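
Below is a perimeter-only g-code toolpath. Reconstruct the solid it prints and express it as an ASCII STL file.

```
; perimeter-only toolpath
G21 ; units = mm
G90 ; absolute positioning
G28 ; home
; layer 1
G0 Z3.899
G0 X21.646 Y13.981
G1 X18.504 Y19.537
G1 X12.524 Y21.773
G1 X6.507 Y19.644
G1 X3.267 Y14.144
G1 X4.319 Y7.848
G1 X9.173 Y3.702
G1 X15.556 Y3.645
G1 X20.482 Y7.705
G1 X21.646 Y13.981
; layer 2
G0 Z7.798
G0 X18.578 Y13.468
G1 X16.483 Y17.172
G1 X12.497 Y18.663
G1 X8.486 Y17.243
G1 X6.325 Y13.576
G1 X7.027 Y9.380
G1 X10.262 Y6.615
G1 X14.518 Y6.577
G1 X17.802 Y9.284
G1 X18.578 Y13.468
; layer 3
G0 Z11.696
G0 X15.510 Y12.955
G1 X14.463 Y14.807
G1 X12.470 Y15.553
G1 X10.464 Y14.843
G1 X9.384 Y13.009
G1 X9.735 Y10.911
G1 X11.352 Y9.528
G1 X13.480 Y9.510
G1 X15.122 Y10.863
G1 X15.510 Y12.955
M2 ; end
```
solid part
  facet normal 0.0000 0.0000 -1.0000
    outer loop
      vertex 12.552 24.884 0.000
      vertex 20.524 21.902 0.000
      vertex 24.714 14.494 0.000
    endloop
  endfacet
  facet normal 0.0000 0.0000 -1.0000
    outer loop
      vertex 4.529 22.044 0.000
      vertex 12.552 24.884 0.000
      vertex 24.714 14.494 0.000
    endloop
  endfacet
  facet normal 0.0000 0.0000 -1.0000
    outer loop
      vertex 0.209 14.711 0.000
      vertex 4.529 22.044 0.000
      vertex 24.714 14.494 0.000
    endloop
  endfacet
  facet normal 0.0000 0.0000 -1.0000
    outer loop
      vertex 1.612 6.317 0.000
      vertex 0.209 14.711 0.000
      vertex 24.714 14.494 0.000
    endloop
  endfacet
  facet normal 0.0000 0.0000 -1.0000
    outer loop
      vertex 8.083 0.788 0.000
      vertex 1.612 6.317 0.000
      vertex 24.714 14.494 0.000
    endloop
  endfacet
  facet normal 0.0000 0.0000 -1.0000
    outer loop
      vertex 16.594 0.713 0.000
      vertex 8.083 0.788 0.000
      vertex 24.714 14.494 0.000
    endloop
  endfacet
  facet normal 0.0000 0.0000 -1.0000
    outer loop
      vertex 23.162 6.126 0.000
      vertex 16.594 0.713 0.000
      vertex 24.714 14.494 0.000
    endloop
  endfacet
  facet normal 0.6964 0.3939 0.5999
    outer loop
      vertex 24.714 14.494 0.000
      vertex 20.524 21.902 0.000
      vertex 12.442 12.442 15.595
    endloop
  endfacet
  facet normal 0.2803 0.7494 0.5999
    outer loop
      vertex 20.524 21.902 0.000
      vertex 12.552 24.884 0.000
      vertex 12.442 12.442 15.595
    endloop
  endfacet
  facet normal -0.2670 0.7542 0.5999
    outer loop
      vertex 12.552 24.884 0.000
      vertex 4.529 22.044 0.000
      vertex 12.442 12.442 15.595
    endloop
  endfacet
  facet normal -0.6894 0.4061 0.5999
    outer loop
      vertex 4.529 22.044 0.000
      vertex 0.209 14.711 0.000
      vertex 12.442 12.442 15.595
    endloop
  endfacet
  facet normal -0.7892 -0.1319 0.5998
    outer loop
      vertex 0.209 14.711 0.000
      vertex 1.612 6.317 0.000
      vertex 12.442 12.442 15.595
    endloop
  endfacet
  facet normal -0.5198 -0.6083 0.5999
    outer loop
      vertex 1.612 6.317 0.000
      vertex 8.083 0.788 0.000
      vertex 12.442 12.442 15.595
    endloop
  endfacet
  facet normal -0.0071 -0.8001 0.5999
    outer loop
      vertex 8.083 0.788 0.000
      vertex 16.594 0.713 0.000
      vertex 12.442 12.442 15.595
    endloop
  endfacet
  facet normal 0.5089 -0.6174 0.5999
    outer loop
      vertex 16.594 0.713 0.000
      vertex 23.162 6.126 0.000
      vertex 12.442 12.442 15.595
    endloop
  endfacet
  facet normal 0.7867 -0.1459 0.5999
    outer loop
      vertex 23.162 6.126 0.000
      vertex 24.714 14.494 0.000
      vertex 12.442 12.442 15.595
    endloop
  endfacet
endsolid part

The G0 Z moves step by Δz≈3.899 mm. The G1 loops shrink linearly with z, so the solid tapers from its base footprint up to z≈15.6. Closing with a flat bottom cap and the tapered top and triangulating gives 16 facets — a regular 9-sided pyramid, base circumscribed radius ≈ 12.4 mm, apex at z ≈ 15.6 mm.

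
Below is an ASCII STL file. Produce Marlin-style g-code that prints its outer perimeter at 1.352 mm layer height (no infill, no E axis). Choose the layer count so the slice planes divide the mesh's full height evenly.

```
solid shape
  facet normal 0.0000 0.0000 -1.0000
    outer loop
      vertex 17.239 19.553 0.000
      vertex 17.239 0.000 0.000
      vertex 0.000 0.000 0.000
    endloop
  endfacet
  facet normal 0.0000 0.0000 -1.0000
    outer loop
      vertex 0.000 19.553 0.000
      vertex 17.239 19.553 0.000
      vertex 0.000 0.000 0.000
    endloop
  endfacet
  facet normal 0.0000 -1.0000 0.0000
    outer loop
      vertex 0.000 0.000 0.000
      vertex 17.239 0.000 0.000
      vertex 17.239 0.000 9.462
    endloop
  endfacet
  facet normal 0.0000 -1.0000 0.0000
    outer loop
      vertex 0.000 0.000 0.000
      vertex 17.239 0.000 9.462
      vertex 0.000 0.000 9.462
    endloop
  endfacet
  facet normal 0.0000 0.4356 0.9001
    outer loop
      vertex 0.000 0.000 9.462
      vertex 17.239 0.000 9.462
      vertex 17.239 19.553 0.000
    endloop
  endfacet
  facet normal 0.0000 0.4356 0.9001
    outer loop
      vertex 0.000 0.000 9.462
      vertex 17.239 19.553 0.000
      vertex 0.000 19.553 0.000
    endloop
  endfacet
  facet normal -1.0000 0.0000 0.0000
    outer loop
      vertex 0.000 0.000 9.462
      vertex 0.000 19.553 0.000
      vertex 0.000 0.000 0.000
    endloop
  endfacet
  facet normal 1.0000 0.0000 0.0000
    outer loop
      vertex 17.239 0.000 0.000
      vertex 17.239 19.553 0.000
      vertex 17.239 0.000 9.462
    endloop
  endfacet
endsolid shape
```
; perimeter-only toolpath
G21 ; units = mm
G90 ; absolute positioning
G28 ; home
; layer 1
G0 Z1.352
G0 X0.000 Y0.000
G1 X17.239 Y0.000
G1 X17.239 Y16.760
G1 X0.000 Y16.760
G1 X0.000 Y0.000
; layer 2
G0 Z2.703
G0 X0.000 Y0.000
G1 X17.239 Y0.000
G1 X17.239 Y13.966
G1 X0.000 Y13.966
G1 X0.000 Y0.000
; layer 3
G0 Z4.055
G0 X0.000 Y0.000
G1 X17.239 Y0.000
G1 X17.239 Y11.173
G1 X0.000 Y11.173
G1 X0.000 Y0.000
; layer 4
G0 Z5.407
G0 X0.000 Y0.000
G1 X17.239 Y0.000
G1 X17.239 Y8.380
G1 X0.000 Y8.380
G1 X0.000 Y0.000
; layer 5
G0 Z6.759
G0 X0.000 Y0.000
G1 X17.239 Y0.000
G1 X17.239 Y5.587
G1 X0.000 Y5.587
G1 X0.000 Y0.000
; layer 6
G0 Z8.110
G0 X0.000 Y0.000
G1 X17.239 Y0.000
G1 X17.239 Y2.793
G1 X0.000 Y2.793
G1 X0.000 Y0.000
M2 ; end

The solid is a wedge (ramp): 17.2 × 19.6 mm base, rising to 9.46 mm along the y=0 edge and sloping linearly to z=0 at y=19.6. Slicing at Δz = 1.352 mm — 7 equal slices spanning the solid's height, so layer i sits at z = i·h/7 — gives 6 non-empty perimeters. Each is a 4-segment closed polygon; G0 lifts to the layer z and rapids to the start vertex, then G1 traces the edges. The cross-section shrinks linearly with z (the slice at the apex is degenerate and omitted).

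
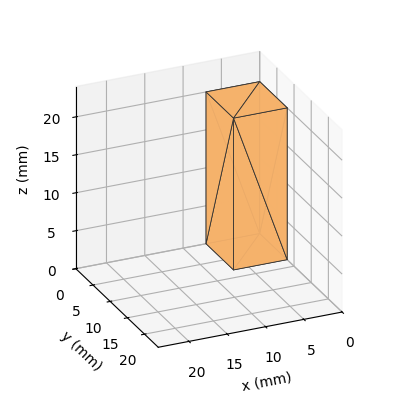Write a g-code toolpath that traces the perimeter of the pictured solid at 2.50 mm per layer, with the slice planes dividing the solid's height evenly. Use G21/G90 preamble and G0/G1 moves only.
Reading the render: the shape is a rectangular box, roughly 7 × 8 mm footprint and 20 mm tall (dimensions read to the nearest mm from the axis ticks). For the g-code, the solid's height is divided into equal slices at the stated Δz and each level perimeter traced with G1 moves after a G0 lift.

; perimeter-only toolpath
G21 ; units = mm
G90 ; absolute positioning
G28 ; home
; layer 1
G0 Z2.50
G0 X0.00 Y0.00
G1 X7.00 Y0.00
G1 X7.00 Y8.00
G1 X0.00 Y8.00
G1 X0.00 Y0.00
; layer 2
G0 Z5.00
G0 X0.00 Y0.00
G1 X7.00 Y0.00
G1 X7.00 Y8.00
G1 X0.00 Y8.00
G1 X0.00 Y0.00
; layer 3
G0 Z7.50
G0 X0.00 Y0.00
G1 X7.00 Y0.00
G1 X7.00 Y8.00
G1 X0.00 Y8.00
G1 X0.00 Y0.00
; layer 4
G0 Z10.00
G0 X0.00 Y0.00
G1 X7.00 Y0.00
G1 X7.00 Y8.00
G1 X0.00 Y8.00
G1 X0.00 Y0.00
; layer 5
G0 Z12.50
G0 X0.00 Y0.00
G1 X7.00 Y0.00
G1 X7.00 Y8.00
G1 X0.00 Y8.00
G1 X0.00 Y0.00
; layer 6
G0 Z15.00
G0 X0.00 Y0.00
G1 X7.00 Y0.00
G1 X7.00 Y8.00
G1 X0.00 Y8.00
G1 X0.00 Y0.00
; layer 7
G0 Z17.50
G0 X0.00 Y0.00
G1 X7.00 Y0.00
G1 X7.00 Y8.00
G1 X0.00 Y8.00
G1 X0.00 Y0.00
; layer 8
G0 Z20.00
G0 X0.00 Y0.00
G1 X7.00 Y0.00
G1 X7.00 Y8.00
G1 X0.00 Y8.00
G1 X0.00 Y0.00
M2 ; end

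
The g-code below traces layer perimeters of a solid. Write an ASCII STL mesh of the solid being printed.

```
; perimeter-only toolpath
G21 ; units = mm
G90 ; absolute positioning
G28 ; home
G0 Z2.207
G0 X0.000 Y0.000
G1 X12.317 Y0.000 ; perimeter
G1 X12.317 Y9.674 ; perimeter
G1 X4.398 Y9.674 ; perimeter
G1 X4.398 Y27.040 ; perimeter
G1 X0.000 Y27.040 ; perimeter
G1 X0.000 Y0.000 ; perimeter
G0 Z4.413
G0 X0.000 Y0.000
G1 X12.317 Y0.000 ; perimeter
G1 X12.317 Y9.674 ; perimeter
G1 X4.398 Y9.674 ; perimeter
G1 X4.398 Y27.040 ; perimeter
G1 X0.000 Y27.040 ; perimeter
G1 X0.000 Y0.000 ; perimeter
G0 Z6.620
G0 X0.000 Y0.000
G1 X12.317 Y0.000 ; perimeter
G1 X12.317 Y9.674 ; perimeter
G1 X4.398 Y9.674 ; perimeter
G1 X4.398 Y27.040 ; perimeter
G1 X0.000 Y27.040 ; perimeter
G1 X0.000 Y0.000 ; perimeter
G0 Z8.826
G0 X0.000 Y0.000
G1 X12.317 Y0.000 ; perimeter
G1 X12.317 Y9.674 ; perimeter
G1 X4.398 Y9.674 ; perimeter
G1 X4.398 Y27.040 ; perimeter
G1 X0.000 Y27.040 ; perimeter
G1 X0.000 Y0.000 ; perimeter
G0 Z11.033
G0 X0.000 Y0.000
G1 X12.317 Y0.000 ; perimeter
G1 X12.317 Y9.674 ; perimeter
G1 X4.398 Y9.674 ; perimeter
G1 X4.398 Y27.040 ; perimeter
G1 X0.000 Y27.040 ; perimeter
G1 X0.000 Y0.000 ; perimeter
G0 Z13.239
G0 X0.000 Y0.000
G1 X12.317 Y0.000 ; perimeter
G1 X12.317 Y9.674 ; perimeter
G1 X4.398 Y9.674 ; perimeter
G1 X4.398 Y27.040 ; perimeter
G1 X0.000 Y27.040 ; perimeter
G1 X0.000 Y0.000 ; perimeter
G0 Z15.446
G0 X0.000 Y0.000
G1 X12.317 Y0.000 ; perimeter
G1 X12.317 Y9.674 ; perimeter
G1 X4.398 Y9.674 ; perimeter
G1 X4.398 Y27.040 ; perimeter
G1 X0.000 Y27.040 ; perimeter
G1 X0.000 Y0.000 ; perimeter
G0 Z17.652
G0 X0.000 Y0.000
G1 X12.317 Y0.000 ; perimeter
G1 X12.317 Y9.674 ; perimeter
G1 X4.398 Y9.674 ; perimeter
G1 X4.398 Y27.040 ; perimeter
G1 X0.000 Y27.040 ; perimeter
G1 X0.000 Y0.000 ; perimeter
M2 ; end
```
solid part
  facet normal 0.0000 0.0000 -1.0000
    outer loop
      vertex 12.317 9.674 0.000
      vertex 12.317 0.000 0.000
      vertex 0.000 0.000 0.000
    endloop
  endfacet
  facet normal 0.0000 0.0000 -1.0000
    outer loop
      vertex 4.398 9.674 0.000
      vertex 12.317 9.674 0.000
      vertex 0.000 0.000 0.000
    endloop
  endfacet
  facet normal 0.0000 0.0000 -1.0000
    outer loop
      vertex 4.398 27.040 0.000
      vertex 4.398 9.674 0.000
      vertex 0.000 0.000 0.000
    endloop
  endfacet
  facet normal 0.0000 0.0000 -1.0000
    outer loop
      vertex 0.000 27.040 0.000
      vertex 4.398 27.040 0.000
      vertex 0.000 0.000 0.000
    endloop
  endfacet
  facet normal 0.0000 0.0000 1.0000
    outer loop
      vertex 0.000 0.000 17.652
      vertex 12.317 0.000 17.652
      vertex 12.317 9.674 17.652
    endloop
  endfacet
  facet normal 0.0000 0.0000 1.0000
    outer loop
      vertex 0.000 0.000 17.652
      vertex 12.317 9.674 17.652
      vertex 4.398 9.674 17.652
    endloop
  endfacet
  facet normal 0.0000 0.0000 1.0000
    outer loop
      vertex 0.000 0.000 17.652
      vertex 4.398 9.674 17.652
      vertex 4.398 27.040 17.652
    endloop
  endfacet
  facet normal 0.0000 0.0000 1.0000
    outer loop
      vertex 0.000 0.000 17.652
      vertex 4.398 27.040 17.652
      vertex 0.000 27.040 17.652
    endloop
  endfacet
  facet normal 0.0000 -1.0000 0.0000
    outer loop
      vertex 0.000 0.000 0.000
      vertex 12.317 0.000 0.000
      vertex 12.317 0.000 17.652
    endloop
  endfacet
  facet normal 0.0000 -1.0000 0.0000
    outer loop
      vertex 0.000 0.000 0.000
      vertex 12.317 0.000 17.652
      vertex 0.000 0.000 17.652
    endloop
  endfacet
  facet normal 1.0000 0.0000 0.0000
    outer loop
      vertex 12.317 0.000 0.000
      vertex 12.317 9.674 0.000
      vertex 12.317 9.674 17.652
    endloop
  endfacet
  facet normal 1.0000 0.0000 0.0000
    outer loop
      vertex 12.317 0.000 0.000
      vertex 12.317 9.674 17.652
      vertex 12.317 0.000 17.652
    endloop
  endfacet
  facet normal 0.0000 1.0000 0.0000
    outer loop
      vertex 12.317 9.674 0.000
      vertex 4.398 9.674 0.000
      vertex 4.398 9.674 17.652
    endloop
  endfacet
  facet normal 0.0000 1.0000 0.0000
    outer loop
      vertex 12.317 9.674 0.000
      vertex 4.398 9.674 17.652
      vertex 12.317 9.674 17.652
    endloop
  endfacet
  facet normal 1.0000 0.0000 0.0000
    outer loop
      vertex 4.398 9.674 0.000
      vertex 4.398 27.040 0.000
      vertex 4.398 27.040 17.652
    endloop
  endfacet
  facet normal 1.0000 0.0000 0.0000
    outer loop
      vertex 4.398 9.674 0.000
      vertex 4.398 27.040 17.652
      vertex 4.398 9.674 17.652
    endloop
  endfacet
  facet normal 0.0000 1.0000 0.0000
    outer loop
      vertex 4.398 27.040 0.000
      vertex 0.000 27.040 0.000
      vertex 0.000 27.040 17.652
    endloop
  endfacet
  facet normal 0.0000 1.0000 0.0000
    outer loop
      vertex 4.398 27.040 0.000
      vertex 0.000 27.040 17.652
      vertex 4.398 27.040 17.652
    endloop
  endfacet
  facet normal -1.0000 0.0000 0.0000
    outer loop
      vertex 0.000 27.040 0.000
      vertex 0.000 0.000 0.000
      vertex 0.000 0.000 17.652
    endloop
  endfacet
  facet normal -1.0000 0.0000 0.0000
    outer loop
      vertex 0.000 27.040 0.000
      vertex 0.000 0.000 17.652
      vertex 0.000 27.040 17.652
    endloop
  endfacet
endsolid part

The G0 Z moves step by Δz≈2.207 mm. Every layer's G1 loop is the same polygon, so the solid is a straight extrusion of it from z=0 to z≈17.7. Closing with flat bottom and top caps and triangulating gives 20 facets — an L-shaped prism: outer 12.3 × 27 mm, arm thicknesses ≈ 9.67 mm (horizontal) and 4.4 mm (vertical), extruded 17.7 mm in z.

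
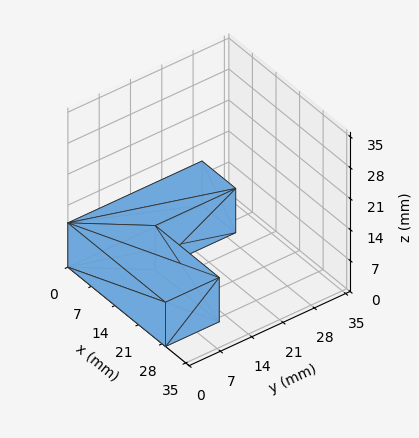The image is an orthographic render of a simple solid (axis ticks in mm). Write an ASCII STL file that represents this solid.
Reading the render: the shape is an L-shaped prism: outer 29 × 30 mm, arm thicknesses ≈ 12 mm (horizontal) and 10 mm (vertical), extruded 10 mm in z (dimensions read to the nearest mm from the axis ticks). For the STL, each face is triangulated and given an outward normal.

solid part
  facet normal 0.0000 0.0000 -1.0000
    outer loop
      vertex 29.00 12.00 0.00
      vertex 29.00 0.00 0.00
      vertex 0.00 0.00 0.00
    endloop
  endfacet
  facet normal 0.0000 0.0000 -1.0000
    outer loop
      vertex 10.00 12.00 0.00
      vertex 29.00 12.00 0.00
      vertex 0.00 0.00 0.00
    endloop
  endfacet
  facet normal 0.0000 0.0000 -1.0000
    outer loop
      vertex 10.00 30.00 0.00
      vertex 10.00 12.00 0.00
      vertex 0.00 0.00 0.00
    endloop
  endfacet
  facet normal 0.0000 0.0000 -1.0000
    outer loop
      vertex 0.00 30.00 0.00
      vertex 10.00 30.00 0.00
      vertex 0.00 0.00 0.00
    endloop
  endfacet
  facet normal 0.0000 0.0000 1.0000
    outer loop
      vertex 0.00 0.00 10.00
      vertex 29.00 0.00 10.00
      vertex 29.00 12.00 10.00
    endloop
  endfacet
  facet normal 0.0000 0.0000 1.0000
    outer loop
      vertex 0.00 0.00 10.00
      vertex 29.00 12.00 10.00
      vertex 10.00 12.00 10.00
    endloop
  endfacet
  facet normal 0.0000 0.0000 1.0000
    outer loop
      vertex 0.00 0.00 10.00
      vertex 10.00 12.00 10.00
      vertex 10.00 30.00 10.00
    endloop
  endfacet
  facet normal 0.0000 0.0000 1.0000
    outer loop
      vertex 0.00 0.00 10.00
      vertex 10.00 30.00 10.00
      vertex 0.00 30.00 10.00
    endloop
  endfacet
  facet normal 0.0000 -1.0000 0.0000
    outer loop
      vertex 0.00 0.00 0.00
      vertex 29.00 0.00 0.00
      vertex 29.00 0.00 10.00
    endloop
  endfacet
  facet normal 0.0000 -1.0000 0.0000
    outer loop
      vertex 0.00 0.00 0.00
      vertex 29.00 0.00 10.00
      vertex 0.00 0.00 10.00
    endloop
  endfacet
  facet normal 1.0000 0.0000 0.0000
    outer loop
      vertex 29.00 0.00 0.00
      vertex 29.00 12.00 0.00
      vertex 29.00 12.00 10.00
    endloop
  endfacet
  facet normal 1.0000 0.0000 0.0000
    outer loop
      vertex 29.00 0.00 0.00
      vertex 29.00 12.00 10.00
      vertex 29.00 0.00 10.00
    endloop
  endfacet
  facet normal 0.0000 1.0000 0.0000
    outer loop
      vertex 29.00 12.00 0.00
      vertex 10.00 12.00 0.00
      vertex 10.00 12.00 10.00
    endloop
  endfacet
  facet normal 0.0000 1.0000 0.0000
    outer loop
      vertex 29.00 12.00 0.00
      vertex 10.00 12.00 10.00
      vertex 29.00 12.00 10.00
    endloop
  endfacet
  facet normal 1.0000 0.0000 0.0000
    outer loop
      vertex 10.00 12.00 0.00
      vertex 10.00 30.00 0.00
      vertex 10.00 30.00 10.00
    endloop
  endfacet
  facet normal 1.0000 0.0000 0.0000
    outer loop
      vertex 10.00 12.00 0.00
      vertex 10.00 30.00 10.00
      vertex 10.00 12.00 10.00
    endloop
  endfacet
  facet normal 0.0000 1.0000 0.0000
    outer loop
      vertex 10.00 30.00 0.00
      vertex 0.00 30.00 0.00
      vertex 0.00 30.00 10.00
    endloop
  endfacet
  facet normal 0.0000 1.0000 0.0000
    outer loop
      vertex 10.00 30.00 0.00
      vertex 0.00 30.00 10.00
      vertex 10.00 30.00 10.00
    endloop
  endfacet
  facet normal -1.0000 0.0000 0.0000
    outer loop
      vertex 0.00 30.00 0.00
      vertex 0.00 0.00 0.00
      vertex 0.00 0.00 10.00
    endloop
  endfacet
  facet normal -1.0000 0.0000 0.0000
    outer loop
      vertex 0.00 30.00 0.00
      vertex 0.00 0.00 10.00
      vertex 0.00 30.00 10.00
    endloop
  endfacet
endsolid part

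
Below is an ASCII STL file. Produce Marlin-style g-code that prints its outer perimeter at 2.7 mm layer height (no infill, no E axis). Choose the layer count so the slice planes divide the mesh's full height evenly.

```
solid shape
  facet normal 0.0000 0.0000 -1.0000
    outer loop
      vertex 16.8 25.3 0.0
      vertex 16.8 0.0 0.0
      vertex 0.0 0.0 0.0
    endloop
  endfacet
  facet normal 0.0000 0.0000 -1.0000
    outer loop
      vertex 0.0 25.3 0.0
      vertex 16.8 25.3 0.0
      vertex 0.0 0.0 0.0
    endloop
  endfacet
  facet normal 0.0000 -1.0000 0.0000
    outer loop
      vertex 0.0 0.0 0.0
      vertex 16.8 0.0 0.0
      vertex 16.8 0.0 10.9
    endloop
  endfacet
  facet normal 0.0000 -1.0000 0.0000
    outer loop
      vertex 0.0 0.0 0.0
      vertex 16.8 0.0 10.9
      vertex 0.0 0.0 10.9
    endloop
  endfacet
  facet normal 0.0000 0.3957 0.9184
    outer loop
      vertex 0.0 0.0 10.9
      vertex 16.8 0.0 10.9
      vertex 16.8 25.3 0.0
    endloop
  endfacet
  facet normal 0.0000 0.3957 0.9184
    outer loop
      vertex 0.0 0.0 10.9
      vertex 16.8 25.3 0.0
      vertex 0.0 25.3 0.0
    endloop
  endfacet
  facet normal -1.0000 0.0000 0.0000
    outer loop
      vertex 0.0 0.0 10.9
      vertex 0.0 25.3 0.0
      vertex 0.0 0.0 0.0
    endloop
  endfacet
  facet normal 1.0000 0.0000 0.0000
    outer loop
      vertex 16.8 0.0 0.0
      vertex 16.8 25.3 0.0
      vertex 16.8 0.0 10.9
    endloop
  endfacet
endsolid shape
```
; perimeter-only toolpath
G21 ; units = mm
G90 ; absolute positioning
G28 ; home
; layer 1
G0 Z2.7
G0 X0.0 Y0.0
G1 X16.8 Y0.0
G1 X16.8 Y19.0
G1 X0.0 Y19.0
G1 X0.0 Y0.0
; layer 2
G0 Z5.5
G0 X0.0 Y0.0
G1 X16.8 Y0.0
G1 X16.8 Y12.7
G1 X0.0 Y12.7
G1 X0.0 Y0.0
; layer 3
G0 Z8.2
G0 X0.0 Y0.0
G1 X16.8 Y0.0
G1 X16.8 Y6.3
G1 X0.0 Y6.3
G1 X0.0 Y0.0
M2 ; end

The solid is a wedge (ramp): 16.8 × 25.3 mm base, rising to 10.9 mm along the y=0 edge and sloping linearly to z=0 at y=25.3. Slicing at Δz = 2.7 mm — 4 equal slices spanning the solid's height, so layer i sits at z = i·h/4 — gives 3 non-empty perimeters. Each is a 4-segment closed polygon; G0 lifts to the layer z and rapids to the start vertex, then G1 traces the edges. The cross-section shrinks linearly with z (the slice at the apex is degenerate and omitted).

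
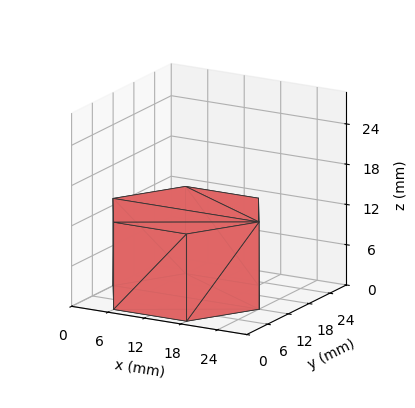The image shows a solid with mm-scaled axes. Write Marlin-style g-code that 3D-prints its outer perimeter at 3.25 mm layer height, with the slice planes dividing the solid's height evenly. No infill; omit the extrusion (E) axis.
Reading the render: the shape is a regular 6-sided prism (a cylinder approximated with 6 flat sides), circumscribed radius ≈ 12 mm, height ≈ 13 mm (dimensions read to the nearest mm from the axis ticks). For the g-code, the solid's height is divided into equal slices at the stated Δz and each level perimeter traced with G1 moves after a G0 lift.

; perimeter-only toolpath
G21 ; units = mm
G90 ; absolute positioning
G28 ; home
; layer 1
G0 Z3.25
G0 X24.00 Y12.00
G1 X18.00 Y22.39
G1 X6.00 Y22.39
G1 X0.00 Y12.00
G1 X6.00 Y1.61
G1 X18.00 Y1.61
G1 X24.00 Y12.00
; layer 2
G0 Z6.50
G0 X24.00 Y12.00
G1 X18.00 Y22.39
G1 X6.00 Y22.39
G1 X0.00 Y12.00
G1 X6.00 Y1.61
G1 X18.00 Y1.61
G1 X24.00 Y12.00
; layer 3
G0 Z9.75
G0 X24.00 Y12.00
G1 X18.00 Y22.39
G1 X6.00 Y22.39
G1 X0.00 Y12.00
G1 X6.00 Y1.61
G1 X18.00 Y1.61
G1 X24.00 Y12.00
; layer 4
G0 Z13.00
G0 X24.00 Y12.00
G1 X18.00 Y22.39
G1 X6.00 Y22.39
G1 X0.00 Y12.00
G1 X6.00 Y1.61
G1 X18.00 Y1.61
G1 X24.00 Y12.00
M2 ; end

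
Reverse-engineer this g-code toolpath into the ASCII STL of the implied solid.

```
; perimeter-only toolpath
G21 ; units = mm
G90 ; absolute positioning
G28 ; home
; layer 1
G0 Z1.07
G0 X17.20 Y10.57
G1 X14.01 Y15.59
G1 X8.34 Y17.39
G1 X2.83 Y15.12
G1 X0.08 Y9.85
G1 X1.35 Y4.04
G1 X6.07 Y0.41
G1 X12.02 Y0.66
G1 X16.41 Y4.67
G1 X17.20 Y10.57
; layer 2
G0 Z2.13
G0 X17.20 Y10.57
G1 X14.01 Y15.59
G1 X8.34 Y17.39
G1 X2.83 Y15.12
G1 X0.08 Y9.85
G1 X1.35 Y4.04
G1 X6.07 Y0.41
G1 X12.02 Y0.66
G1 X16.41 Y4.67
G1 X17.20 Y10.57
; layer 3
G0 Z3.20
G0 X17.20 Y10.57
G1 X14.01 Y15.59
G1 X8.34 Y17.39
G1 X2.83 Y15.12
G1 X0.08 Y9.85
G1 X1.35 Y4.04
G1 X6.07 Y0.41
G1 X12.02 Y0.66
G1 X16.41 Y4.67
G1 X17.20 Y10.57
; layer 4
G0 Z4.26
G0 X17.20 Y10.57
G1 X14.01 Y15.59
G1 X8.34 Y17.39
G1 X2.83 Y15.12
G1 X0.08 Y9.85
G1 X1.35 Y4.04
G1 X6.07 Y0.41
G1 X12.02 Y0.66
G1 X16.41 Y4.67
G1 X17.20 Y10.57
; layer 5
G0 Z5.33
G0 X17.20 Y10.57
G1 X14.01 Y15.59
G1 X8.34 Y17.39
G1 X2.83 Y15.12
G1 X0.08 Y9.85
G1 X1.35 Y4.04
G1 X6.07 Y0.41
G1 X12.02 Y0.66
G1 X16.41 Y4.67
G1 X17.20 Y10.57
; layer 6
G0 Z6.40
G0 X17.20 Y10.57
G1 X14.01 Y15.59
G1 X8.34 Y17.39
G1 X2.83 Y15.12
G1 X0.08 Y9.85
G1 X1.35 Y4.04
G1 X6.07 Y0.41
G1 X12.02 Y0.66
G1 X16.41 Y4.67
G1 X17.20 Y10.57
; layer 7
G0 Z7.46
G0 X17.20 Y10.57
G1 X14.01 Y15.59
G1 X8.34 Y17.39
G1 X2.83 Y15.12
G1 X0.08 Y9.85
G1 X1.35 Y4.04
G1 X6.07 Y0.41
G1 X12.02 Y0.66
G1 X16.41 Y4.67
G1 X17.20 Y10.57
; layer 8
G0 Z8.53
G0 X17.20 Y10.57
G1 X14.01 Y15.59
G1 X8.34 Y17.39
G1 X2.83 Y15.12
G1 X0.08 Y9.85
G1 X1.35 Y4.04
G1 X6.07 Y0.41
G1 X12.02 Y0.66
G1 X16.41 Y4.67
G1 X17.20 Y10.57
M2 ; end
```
solid part
  facet normal 0.0000 0.0000 -1.0000
    outer loop
      vertex 8.34 17.39 0.00
      vertex 14.01 15.59 0.00
      vertex 17.20 10.57 0.00
    endloop
  endfacet
  facet normal 0.0000 0.0000 -1.0000
    outer loop
      vertex 2.83 15.12 0.00
      vertex 8.34 17.39 0.00
      vertex 17.20 10.57 0.00
    endloop
  endfacet
  facet normal 0.0000 0.0000 -1.0000
    outer loop
      vertex 0.08 9.85 0.00
      vertex 2.83 15.12 0.00
      vertex 17.20 10.57 0.00
    endloop
  endfacet
  facet normal 0.0000 0.0000 -1.0000
    outer loop
      vertex 1.35 4.04 0.00
      vertex 0.08 9.85 0.00
      vertex 17.20 10.57 0.00
    endloop
  endfacet
  facet normal 0.0000 0.0000 -1.0000
    outer loop
      vertex 6.07 0.41 0.00
      vertex 1.35 4.04 0.00
      vertex 17.20 10.57 0.00
    endloop
  endfacet
  facet normal 0.0000 0.0000 -1.0000
    outer loop
      vertex 12.02 0.66 0.00
      vertex 6.07 0.41 0.00
      vertex 17.20 10.57 0.00
    endloop
  endfacet
  facet normal 0.0000 0.0000 -1.0000
    outer loop
      vertex 16.41 4.67 0.00
      vertex 12.02 0.66 0.00
      vertex 17.20 10.57 0.00
    endloop
  endfacet
  facet normal 0.0000 0.0000 1.0000
    outer loop
      vertex 17.20 10.57 8.53
      vertex 14.01 15.59 8.53
      vertex 8.34 17.39 8.53
    endloop
  endfacet
  facet normal 0.0000 0.0000 1.0000
    outer loop
      vertex 17.20 10.57 8.53
      vertex 8.34 17.39 8.53
      vertex 2.83 15.12 8.53
    endloop
  endfacet
  facet normal 0.0000 0.0000 1.0000
    outer loop
      vertex 17.20 10.57 8.53
      vertex 2.83 15.12 8.53
      vertex 0.08 9.85 8.53
    endloop
  endfacet
  facet normal 0.0000 0.0000 1.0000
    outer loop
      vertex 17.20 10.57 8.53
      vertex 0.08 9.85 8.53
      vertex 1.35 4.04 8.53
    endloop
  endfacet
  facet normal 0.0000 0.0000 1.0000
    outer loop
      vertex 17.20 10.57 8.53
      vertex 1.35 4.04 8.53
      vertex 6.07 0.41 8.53
    endloop
  endfacet
  facet normal 0.0000 0.0000 1.0000
    outer loop
      vertex 17.20 10.57 8.53
      vertex 6.07 0.41 8.53
      vertex 12.02 0.66 8.53
    endloop
  endfacet
  facet normal 0.0000 0.0000 1.0000
    outer loop
      vertex 17.20 10.57 8.53
      vertex 12.02 0.66 8.53
      vertex 16.41 4.67 8.53
    endloop
  endfacet
  facet normal 0.8440 0.5363 0.0000
    outer loop
      vertex 17.20 10.57 0.00
      vertex 14.01 15.59 0.00
      vertex 14.01 15.59 8.53
    endloop
  endfacet
  facet normal 0.8440 0.5363 0.0000
    outer loop
      vertex 17.20 10.57 0.00
      vertex 14.01 15.59 8.53
      vertex 17.20 10.57 8.53
    endloop
  endfacet
  facet normal 0.3026 0.9531 0.0000
    outer loop
      vertex 14.01 15.59 0.00
      vertex 8.34 17.39 0.00
      vertex 8.34 17.39 8.53
    endloop
  endfacet
  facet normal 0.3026 0.9531 0.0000
    outer loop
      vertex 14.01 15.59 0.00
      vertex 8.34 17.39 8.53
      vertex 14.01 15.59 8.53
    endloop
  endfacet
  facet normal -0.3809 0.9246 0.0000
    outer loop
      vertex 8.34 17.39 0.00
      vertex 2.83 15.12 0.00
      vertex 2.83 15.12 8.53
    endloop
  endfacet
  facet normal -0.3809 0.9246 0.0000
    outer loop
      vertex 8.34 17.39 0.00
      vertex 2.83 15.12 8.53
      vertex 8.34 17.39 8.53
    endloop
  endfacet
  facet normal -0.8866 0.4626 0.0000
    outer loop
      vertex 2.83 15.12 0.00
      vertex 0.08 9.85 0.00
      vertex 0.08 9.85 8.53
    endloop
  endfacet
  facet normal -0.8866 0.4626 0.0000
    outer loop
      vertex 2.83 15.12 0.00
      vertex 0.08 9.85 8.53
      vertex 2.83 15.12 8.53
    endloop
  endfacet
  facet normal -0.9769 -0.2135 0.0000
    outer loop
      vertex 0.08 9.85 0.00
      vertex 1.35 4.04 0.00
      vertex 1.35 4.04 8.53
    endloop
  endfacet
  facet normal -0.9769 -0.2135 0.0000
    outer loop
      vertex 0.08 9.85 0.00
      vertex 1.35 4.04 8.53
      vertex 0.08 9.85 8.53
    endloop
  endfacet
  facet normal -0.6096 -0.7927 0.0000
    outer loop
      vertex 1.35 4.04 0.00
      vertex 6.07 0.41 0.00
      vertex 6.07 0.41 8.53
    endloop
  endfacet
  facet normal -0.6096 -0.7927 0.0000
    outer loop
      vertex 1.35 4.04 0.00
      vertex 6.07 0.41 8.53
      vertex 1.35 4.04 8.53
    endloop
  endfacet
  facet normal 0.0420 -0.9991 0.0000
    outer loop
      vertex 6.07 0.41 0.00
      vertex 12.02 0.66 0.00
      vertex 12.02 0.66 8.53
    endloop
  endfacet
  facet normal 0.0420 -0.9991 0.0000
    outer loop
      vertex 6.07 0.41 0.00
      vertex 12.02 0.66 8.53
      vertex 6.07 0.41 8.53
    endloop
  endfacet
  facet normal 0.6744 -0.7383 0.0000
    outer loop
      vertex 12.02 0.66 0.00
      vertex 16.41 4.67 0.00
      vertex 16.41 4.67 8.53
    endloop
  endfacet
  facet normal 0.6744 -0.7383 0.0000
    outer loop
      vertex 12.02 0.66 0.00
      vertex 16.41 4.67 8.53
      vertex 12.02 0.66 8.53
    endloop
  endfacet
  facet normal 0.9912 -0.1327 0.0000
    outer loop
      vertex 16.41 4.67 0.00
      vertex 17.20 10.57 0.00
      vertex 17.20 10.57 8.53
    endloop
  endfacet
  facet normal 0.9912 -0.1327 0.0000
    outer loop
      vertex 16.41 4.67 0.00
      vertex 17.20 10.57 8.53
      vertex 16.41 4.67 8.53
    endloop
  endfacet
endsolid part

The G0 Z moves step by Δz≈1.07 mm. Every layer's G1 loop is the same polygon, so the solid is a straight extrusion of it from z=0 to z≈8.53. Closing with flat bottom and top caps and triangulating gives 32 facets — a regular 9-sided prism (a cylinder approximated with 9 flat sides), circumscribed radius ≈ 8.7 mm, height ≈ 8.53 mm.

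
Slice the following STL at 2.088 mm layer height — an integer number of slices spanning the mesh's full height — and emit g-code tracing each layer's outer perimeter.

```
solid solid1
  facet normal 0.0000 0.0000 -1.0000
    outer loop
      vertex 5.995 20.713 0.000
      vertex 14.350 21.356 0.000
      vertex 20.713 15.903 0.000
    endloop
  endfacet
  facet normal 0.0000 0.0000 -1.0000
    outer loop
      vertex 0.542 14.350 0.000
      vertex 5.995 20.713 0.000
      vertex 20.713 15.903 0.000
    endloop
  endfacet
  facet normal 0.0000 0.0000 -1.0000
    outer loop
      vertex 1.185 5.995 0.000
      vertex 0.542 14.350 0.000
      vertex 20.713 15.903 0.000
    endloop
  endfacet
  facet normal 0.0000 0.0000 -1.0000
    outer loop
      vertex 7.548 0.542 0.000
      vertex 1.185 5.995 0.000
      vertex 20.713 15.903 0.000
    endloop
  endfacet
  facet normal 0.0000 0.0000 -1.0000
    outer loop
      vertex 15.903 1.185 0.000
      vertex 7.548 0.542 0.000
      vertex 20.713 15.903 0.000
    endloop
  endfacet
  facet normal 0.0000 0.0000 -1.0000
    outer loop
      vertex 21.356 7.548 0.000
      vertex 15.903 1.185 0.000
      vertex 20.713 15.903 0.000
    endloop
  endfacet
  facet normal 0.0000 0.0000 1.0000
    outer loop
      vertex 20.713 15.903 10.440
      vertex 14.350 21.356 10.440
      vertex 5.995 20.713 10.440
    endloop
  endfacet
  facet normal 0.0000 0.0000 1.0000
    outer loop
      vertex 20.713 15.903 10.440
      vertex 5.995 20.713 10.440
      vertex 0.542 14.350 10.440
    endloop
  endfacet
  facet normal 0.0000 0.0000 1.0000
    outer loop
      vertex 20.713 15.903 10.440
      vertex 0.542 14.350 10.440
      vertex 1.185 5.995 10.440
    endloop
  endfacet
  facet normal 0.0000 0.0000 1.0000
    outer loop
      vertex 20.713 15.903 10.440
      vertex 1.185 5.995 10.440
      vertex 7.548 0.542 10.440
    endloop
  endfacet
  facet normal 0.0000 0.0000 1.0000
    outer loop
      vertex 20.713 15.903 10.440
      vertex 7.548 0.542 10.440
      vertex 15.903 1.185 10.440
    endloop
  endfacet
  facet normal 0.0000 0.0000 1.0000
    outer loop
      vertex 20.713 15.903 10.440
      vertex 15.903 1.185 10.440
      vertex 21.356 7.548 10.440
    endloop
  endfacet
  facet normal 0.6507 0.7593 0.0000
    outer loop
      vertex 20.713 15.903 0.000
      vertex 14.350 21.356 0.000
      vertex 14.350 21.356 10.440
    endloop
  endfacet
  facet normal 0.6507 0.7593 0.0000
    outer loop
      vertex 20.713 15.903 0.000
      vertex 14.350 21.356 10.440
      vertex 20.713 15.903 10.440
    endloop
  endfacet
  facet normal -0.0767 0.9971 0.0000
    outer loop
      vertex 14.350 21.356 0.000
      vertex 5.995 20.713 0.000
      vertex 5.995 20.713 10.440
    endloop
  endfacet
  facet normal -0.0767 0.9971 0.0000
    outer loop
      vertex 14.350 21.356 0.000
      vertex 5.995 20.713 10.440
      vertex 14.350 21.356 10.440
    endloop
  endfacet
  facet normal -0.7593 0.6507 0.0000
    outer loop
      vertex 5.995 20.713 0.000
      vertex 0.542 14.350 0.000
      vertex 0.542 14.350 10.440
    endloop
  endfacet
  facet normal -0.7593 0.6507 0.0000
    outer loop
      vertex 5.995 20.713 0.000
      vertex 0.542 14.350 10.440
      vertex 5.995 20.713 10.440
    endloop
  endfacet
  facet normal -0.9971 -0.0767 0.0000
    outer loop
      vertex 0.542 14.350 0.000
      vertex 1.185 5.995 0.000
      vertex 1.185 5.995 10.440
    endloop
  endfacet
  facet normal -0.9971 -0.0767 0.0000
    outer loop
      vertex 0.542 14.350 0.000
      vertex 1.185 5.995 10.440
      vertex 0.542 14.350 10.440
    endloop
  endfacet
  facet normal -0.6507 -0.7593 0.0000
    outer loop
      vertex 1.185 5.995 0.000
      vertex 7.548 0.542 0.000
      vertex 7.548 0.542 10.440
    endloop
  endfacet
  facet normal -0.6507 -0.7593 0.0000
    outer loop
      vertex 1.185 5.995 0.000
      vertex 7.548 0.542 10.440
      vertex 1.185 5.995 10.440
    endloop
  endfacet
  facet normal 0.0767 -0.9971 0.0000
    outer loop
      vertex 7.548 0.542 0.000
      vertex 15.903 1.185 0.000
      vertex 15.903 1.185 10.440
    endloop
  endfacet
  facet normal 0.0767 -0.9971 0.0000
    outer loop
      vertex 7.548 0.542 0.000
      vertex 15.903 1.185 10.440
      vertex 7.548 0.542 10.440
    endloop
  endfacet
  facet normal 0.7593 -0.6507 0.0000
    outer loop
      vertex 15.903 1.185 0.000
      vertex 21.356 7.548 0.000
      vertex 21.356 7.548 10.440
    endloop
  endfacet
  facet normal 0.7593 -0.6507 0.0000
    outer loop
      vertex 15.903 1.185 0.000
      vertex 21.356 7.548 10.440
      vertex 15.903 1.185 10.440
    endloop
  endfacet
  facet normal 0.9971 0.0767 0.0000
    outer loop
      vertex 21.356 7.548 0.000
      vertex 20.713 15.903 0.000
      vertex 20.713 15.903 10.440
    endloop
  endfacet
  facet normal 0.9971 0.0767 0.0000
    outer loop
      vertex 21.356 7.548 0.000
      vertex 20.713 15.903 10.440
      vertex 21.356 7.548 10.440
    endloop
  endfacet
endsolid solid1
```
; perimeter-only toolpath
G21 ; units = mm
G90 ; absolute positioning
G28 ; home
; layer 1
G0 Z2.088
G0 X20.713 Y15.903
G1 X14.350 Y21.356
G1 X5.995 Y20.713
G1 X0.542 Y14.350
G1 X1.185 Y5.995
G1 X7.548 Y0.542
G1 X15.903 Y1.185
G1 X21.356 Y7.548
G1 X20.713 Y15.903
; layer 2
G0 Z4.176
G0 X20.713 Y15.903
G1 X14.350 Y21.356
G1 X5.995 Y20.713
G1 X0.542 Y14.350
G1 X1.185 Y5.995
G1 X7.548 Y0.542
G1 X15.903 Y1.185
G1 X21.356 Y7.548
G1 X20.713 Y15.903
; layer 3
G0 Z6.264
G0 X20.713 Y15.903
G1 X14.350 Y21.356
G1 X5.995 Y20.713
G1 X0.542 Y14.350
G1 X1.185 Y5.995
G1 X7.548 Y0.542
G1 X15.903 Y1.185
G1 X21.356 Y7.548
G1 X20.713 Y15.903
; layer 4
G0 Z8.352
G0 X20.713 Y15.903
G1 X14.350 Y21.356
G1 X5.995 Y20.713
G1 X0.542 Y14.350
G1 X1.185 Y5.995
G1 X7.548 Y0.542
G1 X15.903 Y1.185
G1 X21.356 Y7.548
G1 X20.713 Y15.903
; layer 5
G0 Z10.440
G0 X20.713 Y15.903
G1 X14.350 Y21.356
G1 X5.995 Y20.713
G1 X0.542 Y14.350
G1 X1.185 Y5.995
G1 X7.548 Y0.542
G1 X15.903 Y1.185
G1 X21.356 Y7.548
G1 X20.713 Y15.903
M2 ; end

The solid is a regular 8-sided prism (a cylinder approximated with 8 flat sides), circumscribed radius ≈ 10.9 mm, height ≈ 10.4 mm. Slicing at Δz = 2.088 mm — 5 equal slices spanning the solid's height, so layer i sits at z = i·h/5 — gives 5 non-empty perimeters. Each is a 8-segment closed polygon; G0 lifts to the layer z and rapids to the start vertex, then G1 traces the edges.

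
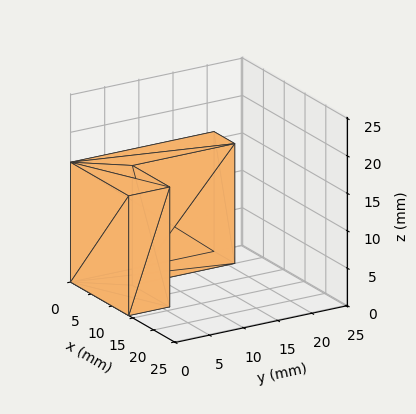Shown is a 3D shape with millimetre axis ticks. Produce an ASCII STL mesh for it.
Reading the render: the shape is an L-shaped prism: outer 14 × 21 mm, arm thicknesses ≈ 6 mm (horizontal) and 5 mm (vertical), extruded 16 mm in z (dimensions read to the nearest mm from the axis ticks). For the STL, each face is triangulated and given an outward normal.

solid part
  facet normal 0.0000 0.0000 -1.0000
    outer loop
      vertex 14.00 6.00 0.00
      vertex 14.00 0.00 0.00
      vertex 0.00 0.00 0.00
    endloop
  endfacet
  facet normal 0.0000 0.0000 -1.0000
    outer loop
      vertex 5.00 6.00 0.00
      vertex 14.00 6.00 0.00
      vertex 0.00 0.00 0.00
    endloop
  endfacet
  facet normal 0.0000 0.0000 -1.0000
    outer loop
      vertex 5.00 21.00 0.00
      vertex 5.00 6.00 0.00
      vertex 0.00 0.00 0.00
    endloop
  endfacet
  facet normal 0.0000 0.0000 -1.0000
    outer loop
      vertex 0.00 21.00 0.00
      vertex 5.00 21.00 0.00
      vertex 0.00 0.00 0.00
    endloop
  endfacet
  facet normal 0.0000 0.0000 1.0000
    outer loop
      vertex 0.00 0.00 16.00
      vertex 14.00 0.00 16.00
      vertex 14.00 6.00 16.00
    endloop
  endfacet
  facet normal 0.0000 0.0000 1.0000
    outer loop
      vertex 0.00 0.00 16.00
      vertex 14.00 6.00 16.00
      vertex 5.00 6.00 16.00
    endloop
  endfacet
  facet normal 0.0000 0.0000 1.0000
    outer loop
      vertex 0.00 0.00 16.00
      vertex 5.00 6.00 16.00
      vertex 5.00 21.00 16.00
    endloop
  endfacet
  facet normal 0.0000 0.0000 1.0000
    outer loop
      vertex 0.00 0.00 16.00
      vertex 5.00 21.00 16.00
      vertex 0.00 21.00 16.00
    endloop
  endfacet
  facet normal 0.0000 -1.0000 0.0000
    outer loop
      vertex 0.00 0.00 0.00
      vertex 14.00 0.00 0.00
      vertex 14.00 0.00 16.00
    endloop
  endfacet
  facet normal 0.0000 -1.0000 0.0000
    outer loop
      vertex 0.00 0.00 0.00
      vertex 14.00 0.00 16.00
      vertex 0.00 0.00 16.00
    endloop
  endfacet
  facet normal 1.0000 0.0000 0.0000
    outer loop
      vertex 14.00 0.00 0.00
      vertex 14.00 6.00 0.00
      vertex 14.00 6.00 16.00
    endloop
  endfacet
  facet normal 1.0000 0.0000 0.0000
    outer loop
      vertex 14.00 0.00 0.00
      vertex 14.00 6.00 16.00
      vertex 14.00 0.00 16.00
    endloop
  endfacet
  facet normal 0.0000 1.0000 0.0000
    outer loop
      vertex 14.00 6.00 0.00
      vertex 5.00 6.00 0.00
      vertex 5.00 6.00 16.00
    endloop
  endfacet
  facet normal 0.0000 1.0000 0.0000
    outer loop
      vertex 14.00 6.00 0.00
      vertex 5.00 6.00 16.00
      vertex 14.00 6.00 16.00
    endloop
  endfacet
  facet normal 1.0000 0.0000 0.0000
    outer loop
      vertex 5.00 6.00 0.00
      vertex 5.00 21.00 0.00
      vertex 5.00 21.00 16.00
    endloop
  endfacet
  facet normal 1.0000 0.0000 0.0000
    outer loop
      vertex 5.00 6.00 0.00
      vertex 5.00 21.00 16.00
      vertex 5.00 6.00 16.00
    endloop
  endfacet
  facet normal 0.0000 1.0000 0.0000
    outer loop
      vertex 5.00 21.00 0.00
      vertex 0.00 21.00 0.00
      vertex 0.00 21.00 16.00
    endloop
  endfacet
  facet normal 0.0000 1.0000 0.0000
    outer loop
      vertex 5.00 21.00 0.00
      vertex 0.00 21.00 16.00
      vertex 5.00 21.00 16.00
    endloop
  endfacet
  facet normal -1.0000 0.0000 0.0000
    outer loop
      vertex 0.00 21.00 0.00
      vertex 0.00 0.00 0.00
      vertex 0.00 0.00 16.00
    endloop
  endfacet
  facet normal -1.0000 0.0000 0.0000
    outer loop
      vertex 0.00 21.00 0.00
      vertex 0.00 0.00 16.00
      vertex 0.00 21.00 16.00
    endloop
  endfacet
endsolid part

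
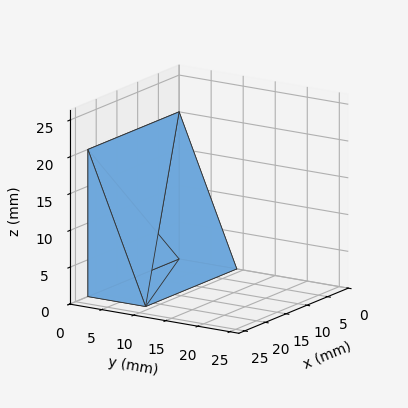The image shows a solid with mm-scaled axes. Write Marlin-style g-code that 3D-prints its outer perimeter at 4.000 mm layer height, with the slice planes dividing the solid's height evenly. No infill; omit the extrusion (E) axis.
Reading the render: the shape is a wedge (ramp): 22 × 9 mm base, rising to 20 mm along the y=0 edge and sloping linearly to z=0 at y=9 (dimensions read to the nearest mm from the axis ticks). For the g-code, the solid's height is divided into equal slices at the stated Δz and each level perimeter traced with G1 moves after a G0 lift.

; perimeter-only toolpath
G21 ; units = mm
G90 ; absolute positioning
G28 ; home
; layer 1
G0 Z4.000
G0 X0.000 Y0.000
G1 X22.000 Y0.000
G1 X22.000 Y7.200
G1 X0.000 Y7.200
G1 X0.000 Y0.000
; layer 2
G0 Z8.000
G0 X0.000 Y0.000
G1 X22.000 Y0.000
G1 X22.000 Y5.400
G1 X0.000 Y5.400
G1 X0.000 Y0.000
; layer 3
G0 Z12.000
G0 X0.000 Y0.000
G1 X22.000 Y0.000
G1 X22.000 Y3.600
G1 X0.000 Y3.600
G1 X0.000 Y0.000
; layer 4
G0 Z16.000
G0 X0.000 Y0.000
G1 X22.000 Y0.000
G1 X22.000 Y1.800
G1 X0.000 Y1.800
G1 X0.000 Y0.000
M2 ; end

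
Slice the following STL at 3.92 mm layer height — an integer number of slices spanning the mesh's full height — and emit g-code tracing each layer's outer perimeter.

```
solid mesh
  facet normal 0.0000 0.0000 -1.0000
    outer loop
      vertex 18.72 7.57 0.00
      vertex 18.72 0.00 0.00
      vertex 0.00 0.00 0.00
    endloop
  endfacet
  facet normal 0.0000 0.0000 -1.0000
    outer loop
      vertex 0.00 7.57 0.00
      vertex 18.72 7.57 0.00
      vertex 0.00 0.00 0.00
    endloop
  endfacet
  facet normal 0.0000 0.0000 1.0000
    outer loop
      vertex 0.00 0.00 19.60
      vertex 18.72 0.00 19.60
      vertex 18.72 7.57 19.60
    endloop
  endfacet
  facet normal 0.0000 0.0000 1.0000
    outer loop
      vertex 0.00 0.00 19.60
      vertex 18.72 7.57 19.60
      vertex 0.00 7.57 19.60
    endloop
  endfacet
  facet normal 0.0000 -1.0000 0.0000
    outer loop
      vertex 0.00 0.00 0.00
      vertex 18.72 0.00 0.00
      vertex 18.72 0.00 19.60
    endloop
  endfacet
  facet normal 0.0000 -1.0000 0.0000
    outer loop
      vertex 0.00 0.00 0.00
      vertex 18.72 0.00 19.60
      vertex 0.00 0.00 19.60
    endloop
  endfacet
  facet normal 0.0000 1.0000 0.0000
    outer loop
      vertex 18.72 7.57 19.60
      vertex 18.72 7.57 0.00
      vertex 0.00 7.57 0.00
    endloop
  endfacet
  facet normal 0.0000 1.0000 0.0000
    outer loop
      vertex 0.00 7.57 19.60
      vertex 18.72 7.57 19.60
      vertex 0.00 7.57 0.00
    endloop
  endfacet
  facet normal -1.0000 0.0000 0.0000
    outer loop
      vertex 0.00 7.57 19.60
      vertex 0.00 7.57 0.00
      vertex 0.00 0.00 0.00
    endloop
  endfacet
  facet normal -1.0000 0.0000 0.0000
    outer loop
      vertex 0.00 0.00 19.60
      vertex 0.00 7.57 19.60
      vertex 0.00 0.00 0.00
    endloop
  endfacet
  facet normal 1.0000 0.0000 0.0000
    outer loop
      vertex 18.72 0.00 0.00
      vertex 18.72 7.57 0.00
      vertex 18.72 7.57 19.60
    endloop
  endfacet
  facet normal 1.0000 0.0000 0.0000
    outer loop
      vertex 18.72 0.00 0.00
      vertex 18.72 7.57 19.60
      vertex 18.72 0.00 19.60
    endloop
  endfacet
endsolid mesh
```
; perimeter-only toolpath
G21 ; units = mm
G90 ; absolute positioning
G28 ; home
; layer 1
G0 Z3.92
G0 X0.00 Y0.00
G1 X18.72 Y0.00
G1 X18.72 Y7.57
G1 X0.00 Y7.57
G1 X0.00 Y0.00
; layer 2
G0 Z7.84
G0 X0.00 Y0.00
G1 X18.72 Y0.00
G1 X18.72 Y7.57
G1 X0.00 Y7.57
G1 X0.00 Y0.00
; layer 3
G0 Z11.76
G0 X0.00 Y0.00
G1 X18.72 Y0.00
G1 X18.72 Y7.57
G1 X0.00 Y7.57
G1 X0.00 Y0.00
; layer 4
G0 Z15.68
G0 X0.00 Y0.00
G1 X18.72 Y0.00
G1 X18.72 Y7.57
G1 X0.00 Y7.57
G1 X0.00 Y0.00
; layer 5
G0 Z19.60
G0 X0.00 Y0.00
G1 X18.72 Y0.00
G1 X18.72 Y7.57
G1 X0.00 Y7.57
G1 X0.00 Y0.00
M2 ; end

The solid is a rectangular box, roughly 18.7 × 7.57 mm footprint and 19.6 mm tall. Slicing at Δz = 3.92 mm — 5 equal slices spanning the solid's height, so layer i sits at z = i·h/5 — gives 5 non-empty perimeters. Each is a 4-segment closed polygon; G0 lifts to the layer z and rapids to the start vertex, then G1 traces the edges.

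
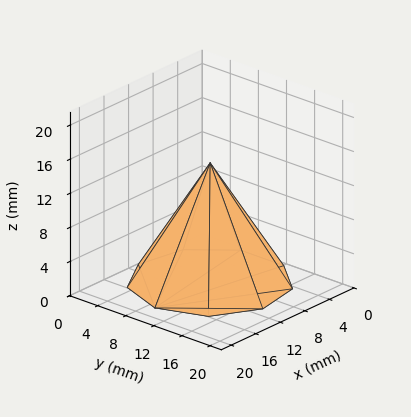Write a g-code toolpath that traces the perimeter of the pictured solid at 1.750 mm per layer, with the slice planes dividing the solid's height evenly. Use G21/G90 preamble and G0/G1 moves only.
Reading the render: the shape is a regular 9-sided pyramid, base circumscribed radius ≈ 9 mm, apex at z ≈ 14 mm (dimensions read to the nearest mm from the axis ticks). For the g-code, the solid's height is divided into equal slices at the stated Δz and each level perimeter traced with G1 moves after a G0 lift.

; perimeter-only toolpath
G21 ; units = mm
G90 ; absolute positioning
G28 ; home
; layer 1
G0 Z1.750
G0 X16.875 Y9.000
G1 X15.032 Y14.062
G1 X10.368 Y16.755
G1 X5.062 Y15.820
G1 X1.600 Y11.693
G1 X1.600 Y6.307
G1 X5.062 Y2.180
G1 X10.368 Y1.245
G1 X15.032 Y3.938
G1 X16.875 Y9.000
; layer 2
G0 Z3.500
G0 X15.750 Y9.000
G1 X14.171 Y13.339
G1 X10.172 Y15.647
G1 X5.625 Y14.846
G1 X2.657 Y11.308
G1 X2.657 Y6.691
G1 X5.625 Y3.155
G1 X10.172 Y2.353
G1 X14.171 Y4.661
G1 X15.750 Y9.000
; layer 3
G0 Z5.250
G0 X14.625 Y9.000
G1 X13.309 Y12.616
G1 X9.977 Y14.539
G1 X6.188 Y13.871
G1 X3.714 Y10.924
G1 X3.714 Y7.076
G1 X6.188 Y4.129
G1 X9.977 Y3.461
G1 X13.309 Y5.384
G1 X14.625 Y9.000
; layer 4
G0 Z7.000
G0 X13.500 Y9.000
G1 X12.447 Y11.893
G1 X9.782 Y13.431
G1 X6.750 Y12.897
G1 X4.771 Y10.539
G1 X4.771 Y7.461
G1 X6.750 Y5.103
G1 X9.782 Y4.569
G1 X12.447 Y6.107
G1 X13.500 Y9.000
; layer 5
G0 Z8.750
G0 X12.375 Y9.000
G1 X11.585 Y11.169
G1 X9.586 Y12.324
G1 X7.312 Y11.923
G1 X5.829 Y10.154
G1 X5.829 Y7.846
G1 X7.312 Y6.077
G1 X9.586 Y5.676
G1 X11.585 Y6.831
G1 X12.375 Y9.000
; layer 6
G0 Z10.500
G0 X11.250 Y9.000
G1 X10.723 Y10.446
G1 X9.391 Y11.216
G1 X7.875 Y10.948
G1 X6.886 Y9.770
G1 X6.886 Y8.230
G1 X7.875 Y7.051
G1 X9.391 Y6.784
G1 X10.723 Y7.554
G1 X11.250 Y9.000
; layer 7
G0 Z12.250
G0 X10.125 Y9.000
G1 X9.862 Y9.723
G1 X9.195 Y10.108
G1 X8.438 Y9.974
G1 X7.943 Y9.385
G1 X7.943 Y8.615
G1 X8.438 Y8.026
G1 X9.195 Y7.892
G1 X9.862 Y8.277
G1 X10.125 Y9.000
M2 ; end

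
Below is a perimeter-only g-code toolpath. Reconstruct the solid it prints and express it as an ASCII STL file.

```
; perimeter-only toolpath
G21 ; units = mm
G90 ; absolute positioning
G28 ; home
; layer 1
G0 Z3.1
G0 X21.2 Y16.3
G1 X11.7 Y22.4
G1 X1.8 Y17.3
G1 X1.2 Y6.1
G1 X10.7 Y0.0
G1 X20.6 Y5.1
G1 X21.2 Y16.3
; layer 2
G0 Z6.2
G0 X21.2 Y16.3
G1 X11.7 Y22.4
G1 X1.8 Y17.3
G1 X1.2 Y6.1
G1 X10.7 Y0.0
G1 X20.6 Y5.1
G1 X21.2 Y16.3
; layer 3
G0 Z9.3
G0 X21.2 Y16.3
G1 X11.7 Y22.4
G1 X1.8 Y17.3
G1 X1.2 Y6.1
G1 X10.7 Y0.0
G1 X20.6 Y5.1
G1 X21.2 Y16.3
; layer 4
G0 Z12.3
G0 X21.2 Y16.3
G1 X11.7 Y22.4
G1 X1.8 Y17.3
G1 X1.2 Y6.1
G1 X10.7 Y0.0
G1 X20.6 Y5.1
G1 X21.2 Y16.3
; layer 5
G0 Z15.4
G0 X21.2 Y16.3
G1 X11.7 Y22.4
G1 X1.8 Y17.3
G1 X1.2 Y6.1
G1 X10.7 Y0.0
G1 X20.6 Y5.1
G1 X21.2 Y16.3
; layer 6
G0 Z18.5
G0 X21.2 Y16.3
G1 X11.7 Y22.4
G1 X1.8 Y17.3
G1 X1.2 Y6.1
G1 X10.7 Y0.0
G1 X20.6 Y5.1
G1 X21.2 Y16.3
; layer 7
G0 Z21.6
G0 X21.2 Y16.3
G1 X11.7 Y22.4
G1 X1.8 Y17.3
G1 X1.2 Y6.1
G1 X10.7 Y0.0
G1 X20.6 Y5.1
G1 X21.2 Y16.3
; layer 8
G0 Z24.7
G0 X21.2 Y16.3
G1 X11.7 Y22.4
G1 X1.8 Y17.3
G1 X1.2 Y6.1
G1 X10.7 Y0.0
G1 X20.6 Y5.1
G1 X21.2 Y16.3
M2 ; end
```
solid part
  facet normal 0.0000 0.0000 -1.0000
    outer loop
      vertex 1.8 17.3 0.0
      vertex 11.7 22.4 0.0
      vertex 21.2 16.3 0.0
    endloop
  endfacet
  facet normal 0.0000 0.0000 -1.0000
    outer loop
      vertex 1.2 6.1 0.0
      vertex 1.8 17.3 0.0
      vertex 21.2 16.3 0.0
    endloop
  endfacet
  facet normal 0.0000 0.0000 -1.0000
    outer loop
      vertex 10.7 0.0 0.0
      vertex 1.2 6.1 0.0
      vertex 21.2 16.3 0.0
    endloop
  endfacet
  facet normal 0.0000 0.0000 -1.0000
    outer loop
      vertex 20.6 5.1 0.0
      vertex 10.7 0.0 0.0
      vertex 21.2 16.3 0.0
    endloop
  endfacet
  facet normal 0.0000 0.0000 1.0000
    outer loop
      vertex 21.2 16.3 24.7
      vertex 11.7 22.4 24.7
      vertex 1.8 17.3 24.7
    endloop
  endfacet
  facet normal 0.0000 0.0000 1.0000
    outer loop
      vertex 21.2 16.3 24.7
      vertex 1.8 17.3 24.7
      vertex 1.2 6.1 24.7
    endloop
  endfacet
  facet normal 0.0000 0.0000 1.0000
    outer loop
      vertex 21.2 16.3 24.7
      vertex 1.2 6.1 24.7
      vertex 10.7 0.0 24.7
    endloop
  endfacet
  facet normal 0.0000 0.0000 1.0000
    outer loop
      vertex 21.2 16.3 24.7
      vertex 10.7 0.0 24.7
      vertex 20.6 5.1 24.7
    endloop
  endfacet
  facet normal 0.5403 0.8415 0.0000
    outer loop
      vertex 21.2 16.3 0.0
      vertex 11.7 22.4 0.0
      vertex 11.7 22.4 24.7
    endloop
  endfacet
  facet normal 0.5403 0.8415 0.0000
    outer loop
      vertex 21.2 16.3 0.0
      vertex 11.7 22.4 24.7
      vertex 21.2 16.3 24.7
    endloop
  endfacet
  facet normal -0.4580 0.8890 0.0000
    outer loop
      vertex 11.7 22.4 0.0
      vertex 1.8 17.3 0.0
      vertex 1.8 17.3 24.7
    endloop
  endfacet
  facet normal -0.4580 0.8890 0.0000
    outer loop
      vertex 11.7 22.4 0.0
      vertex 1.8 17.3 24.7
      vertex 11.7 22.4 24.7
    endloop
  endfacet
  facet normal -0.9986 0.0535 0.0000
    outer loop
      vertex 1.8 17.3 0.0
      vertex 1.2 6.1 0.0
      vertex 1.2 6.1 24.7
    endloop
  endfacet
  facet normal -0.9986 0.0535 0.0000
    outer loop
      vertex 1.8 17.3 0.0
      vertex 1.2 6.1 24.7
      vertex 1.8 17.3 24.7
    endloop
  endfacet
  facet normal -0.5403 -0.8415 0.0000
    outer loop
      vertex 1.2 6.1 0.0
      vertex 10.7 0.0 0.0
      vertex 10.7 0.0 24.7
    endloop
  endfacet
  facet normal -0.5403 -0.8415 0.0000
    outer loop
      vertex 1.2 6.1 0.0
      vertex 10.7 0.0 24.7
      vertex 1.2 6.1 24.7
    endloop
  endfacet
  facet normal 0.4580 -0.8890 0.0000
    outer loop
      vertex 10.7 0.0 0.0
      vertex 20.6 5.1 0.0
      vertex 20.6 5.1 24.7
    endloop
  endfacet
  facet normal 0.4580 -0.8890 0.0000
    outer loop
      vertex 10.7 0.0 0.0
      vertex 20.6 5.1 24.7
      vertex 10.7 0.0 24.7
    endloop
  endfacet
  facet normal 0.9986 -0.0535 0.0000
    outer loop
      vertex 20.6 5.1 0.0
      vertex 21.2 16.3 0.0
      vertex 21.2 16.3 24.7
    endloop
  endfacet
  facet normal 0.9986 -0.0535 0.0000
    outer loop
      vertex 20.6 5.1 0.0
      vertex 21.2 16.3 24.7
      vertex 20.6 5.1 24.7
    endloop
  endfacet
endsolid part

The G0 Z moves step by Δz≈3.1 mm. Every layer's G1 loop is the same polygon, so the solid is a straight extrusion of it from z=0 to z≈24.7. Closing with flat bottom and top caps and triangulating gives 20 facets — a regular 6-sided prism (a cylinder approximated with 6 flat sides), circumscribed radius ≈ 11.2 mm, height ≈ 24.7 mm.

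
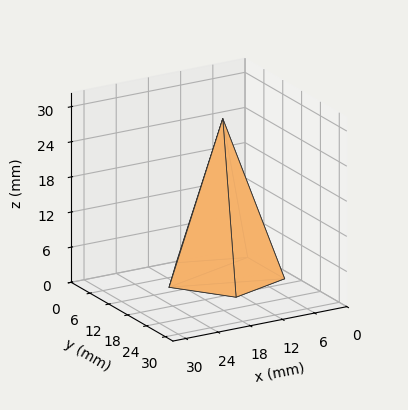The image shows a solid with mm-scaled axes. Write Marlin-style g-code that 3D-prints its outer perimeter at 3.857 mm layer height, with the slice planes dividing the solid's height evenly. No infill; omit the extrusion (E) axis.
Reading the render: the shape is a regular 5-sided pyramid, base circumscribed radius ≈ 10 mm, apex at z ≈ 27 mm (dimensions read to the nearest mm from the axis ticks). For the g-code, the solid's height is divided into equal slices at the stated Δz and each level perimeter traced with G1 moves after a G0 lift.

; perimeter-only toolpath
G21 ; units = mm
G90 ; absolute positioning
G28 ; home
; layer 1
G0 Z3.857
G0 X18.571 Y10.000
G1 X12.649 Y18.152
G1 X3.066 Y15.038
G1 X3.066 Y4.962
G1 X12.649 Y1.848
G1 X18.571 Y10.000
; layer 2
G0 Z7.714
G0 X17.143 Y10.000
G1 X12.207 Y16.794
G1 X4.221 Y14.199
G1 X4.221 Y5.801
G1 X12.207 Y3.206
G1 X17.143 Y10.000
; layer 3
G0 Z11.571
G0 X15.714 Y10.000
G1 X11.766 Y15.435
G1 X5.377 Y13.359
G1 X5.377 Y6.641
G1 X11.766 Y4.565
G1 X15.714 Y10.000
; layer 4
G0 Z15.429
G0 X14.286 Y10.000
G1 X11.324 Y14.076
G1 X6.533 Y12.519
G1 X6.533 Y7.481
G1 X11.324 Y5.924
G1 X14.286 Y10.000
; layer 5
G0 Z19.286
G0 X12.857 Y10.000
G1 X10.883 Y12.717
G1 X7.689 Y11.679
G1 X7.689 Y8.321
G1 X10.883 Y7.283
G1 X12.857 Y10.000
; layer 6
G0 Z23.143
G0 X11.429 Y10.000
G1 X10.441 Y11.359
G1 X8.844 Y10.840
G1 X8.844 Y9.160
G1 X10.441 Y8.641
G1 X11.429 Y10.000
M2 ; end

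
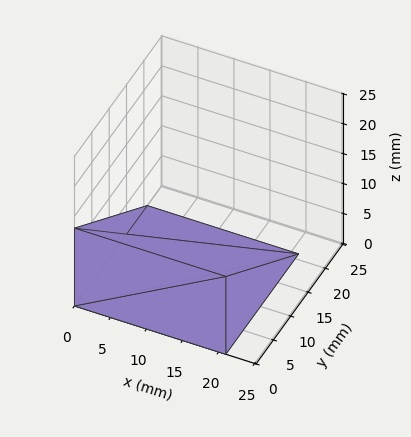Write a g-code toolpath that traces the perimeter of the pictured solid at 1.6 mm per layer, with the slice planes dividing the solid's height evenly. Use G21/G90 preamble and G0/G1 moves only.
Reading the render: the shape is a wedge (ramp): 21 × 21 mm base, rising to 13 mm along the y=0 edge and sloping linearly to z=0 at y=21 (dimensions read to the nearest mm from the axis ticks). For the g-code, the solid's height is divided into equal slices at the stated Δz and each level perimeter traced with G1 moves after a G0 lift.

; perimeter-only toolpath
G21 ; units = mm
G90 ; absolute positioning
G28 ; home
; layer 1
G0 Z1.6
G0 X0.0 Y0.0
G1 X21.0 Y0.0
G1 X21.0 Y18.4
G1 X0.0 Y18.4
G1 X0.0 Y0.0
; layer 2
G0 Z3.2
G0 X0.0 Y0.0
G1 X21.0 Y0.0
G1 X21.0 Y15.8
G1 X0.0 Y15.8
G1 X0.0 Y0.0
; layer 3
G0 Z4.9
G0 X0.0 Y0.0
G1 X21.0 Y0.0
G1 X21.0 Y13.1
G1 X0.0 Y13.1
G1 X0.0 Y0.0
; layer 4
G0 Z6.5
G0 X0.0 Y0.0
G1 X21.0 Y0.0
G1 X21.0 Y10.5
G1 X0.0 Y10.5
G1 X0.0 Y0.0
; layer 5
G0 Z8.1
G0 X0.0 Y0.0
G1 X21.0 Y0.0
G1 X21.0 Y7.9
G1 X0.0 Y7.9
G1 X0.0 Y0.0
; layer 6
G0 Z9.8
G0 X0.0 Y0.0
G1 X21.0 Y0.0
G1 X21.0 Y5.2
G1 X0.0 Y5.2
G1 X0.0 Y0.0
; layer 7
G0 Z11.4
G0 X0.0 Y0.0
G1 X21.0 Y0.0
G1 X21.0 Y2.6
G1 X0.0 Y2.6
G1 X0.0 Y0.0
M2 ; end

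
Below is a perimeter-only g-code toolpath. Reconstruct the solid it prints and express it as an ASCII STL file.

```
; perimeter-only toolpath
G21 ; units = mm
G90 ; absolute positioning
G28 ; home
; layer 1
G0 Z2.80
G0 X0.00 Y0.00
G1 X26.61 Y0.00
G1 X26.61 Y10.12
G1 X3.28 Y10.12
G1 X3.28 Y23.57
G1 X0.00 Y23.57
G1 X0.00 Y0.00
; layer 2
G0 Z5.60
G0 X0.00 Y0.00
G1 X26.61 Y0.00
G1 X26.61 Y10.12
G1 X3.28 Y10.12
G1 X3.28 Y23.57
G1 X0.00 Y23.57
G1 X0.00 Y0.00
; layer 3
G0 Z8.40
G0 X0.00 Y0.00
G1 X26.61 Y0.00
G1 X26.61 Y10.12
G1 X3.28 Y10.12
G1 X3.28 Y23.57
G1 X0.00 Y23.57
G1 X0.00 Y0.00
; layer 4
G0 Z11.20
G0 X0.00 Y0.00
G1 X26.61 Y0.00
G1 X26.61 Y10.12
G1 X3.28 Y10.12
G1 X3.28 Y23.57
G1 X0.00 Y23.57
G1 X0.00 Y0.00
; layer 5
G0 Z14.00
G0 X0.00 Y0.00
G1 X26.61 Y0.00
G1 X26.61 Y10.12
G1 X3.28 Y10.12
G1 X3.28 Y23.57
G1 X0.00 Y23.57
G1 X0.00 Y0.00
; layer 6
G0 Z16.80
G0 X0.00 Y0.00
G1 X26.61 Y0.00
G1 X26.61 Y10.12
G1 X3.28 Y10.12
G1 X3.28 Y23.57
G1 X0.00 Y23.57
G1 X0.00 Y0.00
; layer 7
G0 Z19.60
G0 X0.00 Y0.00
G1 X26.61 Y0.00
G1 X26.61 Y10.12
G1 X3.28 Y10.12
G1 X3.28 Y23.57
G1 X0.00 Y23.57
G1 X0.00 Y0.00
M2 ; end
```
solid part
  facet normal 0.0000 0.0000 -1.0000
    outer loop
      vertex 26.61 10.12 0.00
      vertex 26.61 0.00 0.00
      vertex 0.00 0.00 0.00
    endloop
  endfacet
  facet normal 0.0000 0.0000 -1.0000
    outer loop
      vertex 3.28 10.12 0.00
      vertex 26.61 10.12 0.00
      vertex 0.00 0.00 0.00
    endloop
  endfacet
  facet normal 0.0000 0.0000 -1.0000
    outer loop
      vertex 3.28 23.57 0.00
      vertex 3.28 10.12 0.00
      vertex 0.00 0.00 0.00
    endloop
  endfacet
  facet normal 0.0000 0.0000 -1.0000
    outer loop
      vertex 0.00 23.57 0.00
      vertex 3.28 23.57 0.00
      vertex 0.00 0.00 0.00
    endloop
  endfacet
  facet normal 0.0000 0.0000 1.0000
    outer loop
      vertex 0.00 0.00 19.60
      vertex 26.61 0.00 19.60
      vertex 26.61 10.12 19.60
    endloop
  endfacet
  facet normal 0.0000 0.0000 1.0000
    outer loop
      vertex 0.00 0.00 19.60
      vertex 26.61 10.12 19.60
      vertex 3.28 10.12 19.60
    endloop
  endfacet
  facet normal 0.0000 0.0000 1.0000
    outer loop
      vertex 0.00 0.00 19.60
      vertex 3.28 10.12 19.60
      vertex 3.28 23.57 19.60
    endloop
  endfacet
  facet normal 0.0000 0.0000 1.0000
    outer loop
      vertex 0.00 0.00 19.60
      vertex 3.28 23.57 19.60
      vertex 0.00 23.57 19.60
    endloop
  endfacet
  facet normal 0.0000 -1.0000 0.0000
    outer loop
      vertex 0.00 0.00 0.00
      vertex 26.61 0.00 0.00
      vertex 26.61 0.00 19.60
    endloop
  endfacet
  facet normal 0.0000 -1.0000 0.0000
    outer loop
      vertex 0.00 0.00 0.00
      vertex 26.61 0.00 19.60
      vertex 0.00 0.00 19.60
    endloop
  endfacet
  facet normal 1.0000 0.0000 0.0000
    outer loop
      vertex 26.61 0.00 0.00
      vertex 26.61 10.12 0.00
      vertex 26.61 10.12 19.60
    endloop
  endfacet
  facet normal 1.0000 0.0000 0.0000
    outer loop
      vertex 26.61 0.00 0.00
      vertex 26.61 10.12 19.60
      vertex 26.61 0.00 19.60
    endloop
  endfacet
  facet normal 0.0000 1.0000 0.0000
    outer loop
      vertex 26.61 10.12 0.00
      vertex 3.28 10.12 0.00
      vertex 3.28 10.12 19.60
    endloop
  endfacet
  facet normal 0.0000 1.0000 0.0000
    outer loop
      vertex 26.61 10.12 0.00
      vertex 3.28 10.12 19.60
      vertex 26.61 10.12 19.60
    endloop
  endfacet
  facet normal 1.0000 0.0000 0.0000
    outer loop
      vertex 3.28 10.12 0.00
      vertex 3.28 23.57 0.00
      vertex 3.28 23.57 19.60
    endloop
  endfacet
  facet normal 1.0000 0.0000 0.0000
    outer loop
      vertex 3.28 10.12 0.00
      vertex 3.28 23.57 19.60
      vertex 3.28 10.12 19.60
    endloop
  endfacet
  facet normal 0.0000 1.0000 0.0000
    outer loop
      vertex 3.28 23.57 0.00
      vertex 0.00 23.57 0.00
      vertex 0.00 23.57 19.60
    endloop
  endfacet
  facet normal 0.0000 1.0000 0.0000
    outer loop
      vertex 3.28 23.57 0.00
      vertex 0.00 23.57 19.60
      vertex 3.28 23.57 19.60
    endloop
  endfacet
  facet normal -1.0000 0.0000 0.0000
    outer loop
      vertex 0.00 23.57 0.00
      vertex 0.00 0.00 0.00
      vertex 0.00 0.00 19.60
    endloop
  endfacet
  facet normal -1.0000 0.0000 0.0000
    outer loop
      vertex 0.00 23.57 0.00
      vertex 0.00 0.00 19.60
      vertex 0.00 23.57 19.60
    endloop
  endfacet
endsolid part

The G0 Z moves step by Δz≈2.80 mm. Every layer's G1 loop is the same polygon, so the solid is a straight extrusion of it from z=0 to z≈19.6. Closing with flat bottom and top caps and triangulating gives 20 facets — an L-shaped prism: outer 26.6 × 23.6 mm, arm thicknesses ≈ 10.1 mm (horizontal) and 3.28 mm (vertical), extruded 19.6 mm in z.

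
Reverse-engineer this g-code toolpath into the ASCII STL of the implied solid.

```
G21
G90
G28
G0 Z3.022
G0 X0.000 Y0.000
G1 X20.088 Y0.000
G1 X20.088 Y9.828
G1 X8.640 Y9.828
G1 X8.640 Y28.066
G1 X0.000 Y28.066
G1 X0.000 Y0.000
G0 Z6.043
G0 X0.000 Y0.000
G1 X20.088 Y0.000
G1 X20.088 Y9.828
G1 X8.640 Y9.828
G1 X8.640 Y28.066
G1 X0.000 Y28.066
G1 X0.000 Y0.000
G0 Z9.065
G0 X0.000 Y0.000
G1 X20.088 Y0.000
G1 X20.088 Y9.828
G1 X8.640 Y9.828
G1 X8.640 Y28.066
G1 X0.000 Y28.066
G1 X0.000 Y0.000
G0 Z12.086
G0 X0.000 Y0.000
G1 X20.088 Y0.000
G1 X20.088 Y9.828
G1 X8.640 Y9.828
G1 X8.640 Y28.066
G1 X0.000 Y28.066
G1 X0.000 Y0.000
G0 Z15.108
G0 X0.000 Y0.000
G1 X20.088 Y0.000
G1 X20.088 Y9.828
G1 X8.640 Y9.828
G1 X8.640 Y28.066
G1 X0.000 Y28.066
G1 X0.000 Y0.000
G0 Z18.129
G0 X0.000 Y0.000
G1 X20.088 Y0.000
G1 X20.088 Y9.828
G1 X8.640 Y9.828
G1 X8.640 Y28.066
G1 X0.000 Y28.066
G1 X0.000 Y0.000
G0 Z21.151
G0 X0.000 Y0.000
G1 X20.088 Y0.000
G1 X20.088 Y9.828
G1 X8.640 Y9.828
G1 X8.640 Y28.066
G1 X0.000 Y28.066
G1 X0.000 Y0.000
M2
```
solid part
  facet normal 0.0000 0.0000 -1.0000
    outer loop
      vertex 20.088 9.828 0.000
      vertex 20.088 0.000 0.000
      vertex 0.000 0.000 0.000
    endloop
  endfacet
  facet normal 0.0000 0.0000 -1.0000
    outer loop
      vertex 8.640 9.828 0.000
      vertex 20.088 9.828 0.000
      vertex 0.000 0.000 0.000
    endloop
  endfacet
  facet normal 0.0000 0.0000 -1.0000
    outer loop
      vertex 8.640 28.066 0.000
      vertex 8.640 9.828 0.000
      vertex 0.000 0.000 0.000
    endloop
  endfacet
  facet normal 0.0000 0.0000 -1.0000
    outer loop
      vertex 0.000 28.066 0.000
      vertex 8.640 28.066 0.000
      vertex 0.000 0.000 0.000
    endloop
  endfacet
  facet normal 0.0000 0.0000 1.0000
    outer loop
      vertex 0.000 0.000 21.151
      vertex 20.088 0.000 21.151
      vertex 20.088 9.828 21.151
    endloop
  endfacet
  facet normal 0.0000 0.0000 1.0000
    outer loop
      vertex 0.000 0.000 21.151
      vertex 20.088 9.828 21.151
      vertex 8.640 9.828 21.151
    endloop
  endfacet
  facet normal 0.0000 0.0000 1.0000
    outer loop
      vertex 0.000 0.000 21.151
      vertex 8.640 9.828 21.151
      vertex 8.640 28.066 21.151
    endloop
  endfacet
  facet normal 0.0000 0.0000 1.0000
    outer loop
      vertex 0.000 0.000 21.151
      vertex 8.640 28.066 21.151
      vertex 0.000 28.066 21.151
    endloop
  endfacet
  facet normal 0.0000 -1.0000 0.0000
    outer loop
      vertex 0.000 0.000 0.000
      vertex 20.088 0.000 0.000
      vertex 20.088 0.000 21.151
    endloop
  endfacet
  facet normal 0.0000 -1.0000 0.0000
    outer loop
      vertex 0.000 0.000 0.000
      vertex 20.088 0.000 21.151
      vertex 0.000 0.000 21.151
    endloop
  endfacet
  facet normal 1.0000 0.0000 0.0000
    outer loop
      vertex 20.088 0.000 0.000
      vertex 20.088 9.828 0.000
      vertex 20.088 9.828 21.151
    endloop
  endfacet
  facet normal 1.0000 0.0000 0.0000
    outer loop
      vertex 20.088 0.000 0.000
      vertex 20.088 9.828 21.151
      vertex 20.088 0.000 21.151
    endloop
  endfacet
  facet normal 0.0000 1.0000 0.0000
    outer loop
      vertex 20.088 9.828 0.000
      vertex 8.640 9.828 0.000
      vertex 8.640 9.828 21.151
    endloop
  endfacet
  facet normal 0.0000 1.0000 0.0000
    outer loop
      vertex 20.088 9.828 0.000
      vertex 8.640 9.828 21.151
      vertex 20.088 9.828 21.151
    endloop
  endfacet
  facet normal 1.0000 0.0000 0.0000
    outer loop
      vertex 8.640 9.828 0.000
      vertex 8.640 28.066 0.000
      vertex 8.640 28.066 21.151
    endloop
  endfacet
  facet normal 1.0000 0.0000 0.0000
    outer loop
      vertex 8.640 9.828 0.000
      vertex 8.640 28.066 21.151
      vertex 8.640 9.828 21.151
    endloop
  endfacet
  facet normal 0.0000 1.0000 0.0000
    outer loop
      vertex 8.640 28.066 0.000
      vertex 0.000 28.066 0.000
      vertex 0.000 28.066 21.151
    endloop
  endfacet
  facet normal 0.0000 1.0000 0.0000
    outer loop
      vertex 8.640 28.066 0.000
      vertex 0.000 28.066 21.151
      vertex 8.640 28.066 21.151
    endloop
  endfacet
  facet normal -1.0000 0.0000 0.0000
    outer loop
      vertex 0.000 28.066 0.000
      vertex 0.000 0.000 0.000
      vertex 0.000 0.000 21.151
    endloop
  endfacet
  facet normal -1.0000 0.0000 0.0000
    outer loop
      vertex 0.000 28.066 0.000
      vertex 0.000 0.000 21.151
      vertex 0.000 28.066 21.151
    endloop
  endfacet
endsolid part

The G0 Z moves step by Δz≈3.022 mm. Every layer's G1 loop is the same polygon, so the solid is a straight extrusion of it from z=0 to z≈21.2. Closing with flat bottom and top caps and triangulating gives 20 facets — an L-shaped prism: outer 20.1 × 28.1 mm, arm thicknesses ≈ 9.83 mm (horizontal) and 8.64 mm (vertical), extruded 21.2 mm in z.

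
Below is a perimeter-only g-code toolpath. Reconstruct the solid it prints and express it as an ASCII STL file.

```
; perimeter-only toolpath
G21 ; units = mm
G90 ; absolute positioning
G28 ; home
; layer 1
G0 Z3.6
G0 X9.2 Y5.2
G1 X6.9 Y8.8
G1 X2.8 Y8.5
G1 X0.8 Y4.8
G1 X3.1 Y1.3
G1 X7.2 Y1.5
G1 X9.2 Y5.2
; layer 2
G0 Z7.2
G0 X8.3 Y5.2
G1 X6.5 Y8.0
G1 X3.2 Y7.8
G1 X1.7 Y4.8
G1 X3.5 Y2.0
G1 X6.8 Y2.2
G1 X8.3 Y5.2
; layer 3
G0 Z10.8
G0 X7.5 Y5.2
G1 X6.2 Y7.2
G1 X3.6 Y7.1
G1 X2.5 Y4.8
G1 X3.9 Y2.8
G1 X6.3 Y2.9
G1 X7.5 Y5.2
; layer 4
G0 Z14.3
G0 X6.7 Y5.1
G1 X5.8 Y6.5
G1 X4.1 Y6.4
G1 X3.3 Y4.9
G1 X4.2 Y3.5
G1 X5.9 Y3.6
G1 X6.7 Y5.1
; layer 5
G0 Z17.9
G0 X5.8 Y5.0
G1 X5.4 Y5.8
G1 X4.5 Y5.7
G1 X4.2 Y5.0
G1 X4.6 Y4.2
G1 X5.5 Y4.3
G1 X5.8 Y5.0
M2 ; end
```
solid part
  facet normal 0.0000 0.0000 -1.0000
    outer loop
      vertex 2.3 9.2 0.0
      vertex 7.3 9.5 0.0
      vertex 10.0 5.3 0.0
    endloop
  endfacet
  facet normal 0.0000 0.0000 -1.0000
    outer loop
      vertex 0.0 4.7 0.0
      vertex 2.3 9.2 0.0
      vertex 10.0 5.3 0.0
    endloop
  endfacet
  facet normal 0.0000 0.0000 -1.0000
    outer loop
      vertex 2.7 0.5 0.0
      vertex 0.0 4.7 0.0
      vertex 10.0 5.3 0.0
    endloop
  endfacet
  facet normal 0.0000 0.0000 -1.0000
    outer loop
      vertex 7.7 0.8 0.0
      vertex 2.7 0.5 0.0
      vertex 10.0 5.3 0.0
    endloop
  endfacet
  facet normal 0.8243 0.5299 0.1991
    outer loop
      vertex 10.0 5.3 0.0
      vertex 7.3 9.5 0.0
      vertex 5.0 5.0 21.5
    endloop
  endfacet
  facet normal -0.0587 0.9783 0.1985
    outer loop
      vertex 7.3 9.5 0.0
      vertex 2.3 9.2 0.0
      vertex 5.0 5.0 21.5
    endloop
  endfacet
  facet normal -0.8730 0.4462 0.1968
    outer loop
      vertex 2.3 9.2 0.0
      vertex 0.0 4.7 0.0
      vertex 5.0 5.0 21.5
    endloop
  endfacet
  facet normal -0.8243 -0.5299 0.1991
    outer loop
      vertex 0.0 4.7 0.0
      vertex 2.7 0.5 0.0
      vertex 5.0 5.0 21.5
    endloop
  endfacet
  facet normal 0.0587 -0.9783 0.1985
    outer loop
      vertex 2.7 0.5 0.0
      vertex 7.7 0.8 0.0
      vertex 5.0 5.0 21.5
    endloop
  endfacet
  facet normal 0.8730 -0.4462 0.1968
    outer loop
      vertex 7.7 0.8 0.0
      vertex 10.0 5.3 0.0
      vertex 5.0 5.0 21.5
    endloop
  endfacet
endsolid part

The G0 Z moves step by Δz≈3.6 mm. The G1 loops shrink linearly with z, so the solid tapers from its base footprint up to z≈21.5. Closing with a flat bottom cap and the tapered top and triangulating gives 10 facets — a regular 6-sided pyramid, base circumscribed radius ≈ 5 mm, apex at z ≈ 21.5 mm.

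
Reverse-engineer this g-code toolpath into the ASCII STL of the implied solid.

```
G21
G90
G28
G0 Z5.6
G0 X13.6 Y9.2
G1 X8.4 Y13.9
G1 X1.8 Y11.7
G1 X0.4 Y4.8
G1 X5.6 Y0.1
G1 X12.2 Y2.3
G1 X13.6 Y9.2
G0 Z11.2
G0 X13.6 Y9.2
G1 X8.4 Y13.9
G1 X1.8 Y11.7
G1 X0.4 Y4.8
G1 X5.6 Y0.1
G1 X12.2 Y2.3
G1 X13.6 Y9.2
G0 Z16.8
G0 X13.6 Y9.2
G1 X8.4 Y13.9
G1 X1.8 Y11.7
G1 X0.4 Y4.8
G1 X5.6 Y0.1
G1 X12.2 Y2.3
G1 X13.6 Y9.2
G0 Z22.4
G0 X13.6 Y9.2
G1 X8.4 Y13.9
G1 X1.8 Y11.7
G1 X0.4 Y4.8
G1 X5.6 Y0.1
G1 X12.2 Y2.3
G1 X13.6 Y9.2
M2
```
solid part
  facet normal 0.0000 0.0000 -1.0000
    outer loop
      vertex 1.8 11.7 0.0
      vertex 8.4 13.9 0.0
      vertex 13.6 9.2 0.0
    endloop
  endfacet
  facet normal 0.0000 0.0000 -1.0000
    outer loop
      vertex 0.4 4.8 0.0
      vertex 1.8 11.7 0.0
      vertex 13.6 9.2 0.0
    endloop
  endfacet
  facet normal 0.0000 0.0000 -1.0000
    outer loop
      vertex 5.6 0.1 0.0
      vertex 0.4 4.8 0.0
      vertex 13.6 9.2 0.0
    endloop
  endfacet
  facet normal 0.0000 0.0000 -1.0000
    outer loop
      vertex 12.2 2.3 0.0
      vertex 5.6 0.1 0.0
      vertex 13.6 9.2 0.0
    endloop
  endfacet
  facet normal 0.0000 0.0000 1.0000
    outer loop
      vertex 13.6 9.2 22.4
      vertex 8.4 13.9 22.4
      vertex 1.8 11.7 22.4
    endloop
  endfacet
  facet normal 0.0000 0.0000 1.0000
    outer loop
      vertex 13.6 9.2 22.4
      vertex 1.8 11.7 22.4
      vertex 0.4 4.8 22.4
    endloop
  endfacet
  facet normal 0.0000 0.0000 1.0000
    outer loop
      vertex 13.6 9.2 22.4
      vertex 0.4 4.8 22.4
      vertex 5.6 0.1 22.4
    endloop
  endfacet
  facet normal 0.0000 0.0000 1.0000
    outer loop
      vertex 13.6 9.2 22.4
      vertex 5.6 0.1 22.4
      vertex 12.2 2.3 22.4
    endloop
  endfacet
  facet normal 0.6705 0.7419 0.0000
    outer loop
      vertex 13.6 9.2 0.0
      vertex 8.4 13.9 0.0
      vertex 8.4 13.9 22.4
    endloop
  endfacet
  facet normal 0.6705 0.7419 0.0000
    outer loop
      vertex 13.6 9.2 0.0
      vertex 8.4 13.9 22.4
      vertex 13.6 9.2 22.4
    endloop
  endfacet
  facet normal -0.3162 0.9487 0.0000
    outer loop
      vertex 8.4 13.9 0.0
      vertex 1.8 11.7 0.0
      vertex 1.8 11.7 22.4
    endloop
  endfacet
  facet normal -0.3162 0.9487 0.0000
    outer loop
      vertex 8.4 13.9 0.0
      vertex 1.8 11.7 22.4
      vertex 8.4 13.9 22.4
    endloop
  endfacet
  facet normal -0.9800 0.1988 0.0000
    outer loop
      vertex 1.8 11.7 0.0
      vertex 0.4 4.8 0.0
      vertex 0.4 4.8 22.4
    endloop
  endfacet
  facet normal -0.9800 0.1988 0.0000
    outer loop
      vertex 1.8 11.7 0.0
      vertex 0.4 4.8 22.4
      vertex 1.8 11.7 22.4
    endloop
  endfacet
  facet normal -0.6705 -0.7419 0.0000
    outer loop
      vertex 0.4 4.8 0.0
      vertex 5.6 0.1 0.0
      vertex 5.6 0.1 22.4
    endloop
  endfacet
  facet normal -0.6705 -0.7419 0.0000
    outer loop
      vertex 0.4 4.8 0.0
      vertex 5.6 0.1 22.4
      vertex 0.4 4.8 22.4
    endloop
  endfacet
  facet normal 0.3162 -0.9487 0.0000
    outer loop
      vertex 5.6 0.1 0.0
      vertex 12.2 2.3 0.0
      vertex 12.2 2.3 22.4
    endloop
  endfacet
  facet normal 0.3162 -0.9487 0.0000
    outer loop
      vertex 5.6 0.1 0.0
      vertex 12.2 2.3 22.4
      vertex 5.6 0.1 22.4
    endloop
  endfacet
  facet normal 0.9800 -0.1988 0.0000
    outer loop
      vertex 12.2 2.3 0.0
      vertex 13.6 9.2 0.0
      vertex 13.6 9.2 22.4
    endloop
  endfacet
  facet normal 0.9800 -0.1988 0.0000
    outer loop
      vertex 12.2 2.3 0.0
      vertex 13.6 9.2 22.4
      vertex 12.2 2.3 22.4
    endloop
  endfacet
endsolid part

The G0 Z moves step by Δz≈5.6 mm. Every layer's G1 loop is the same polygon, so the solid is a straight extrusion of it from z=0 to z≈22.4. Closing with flat bottom and top caps and triangulating gives 20 facets — a regular 6-sided prism (a cylinder approximated with 6 flat sides), circumscribed radius ≈ 7 mm, height ≈ 22.4 mm.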